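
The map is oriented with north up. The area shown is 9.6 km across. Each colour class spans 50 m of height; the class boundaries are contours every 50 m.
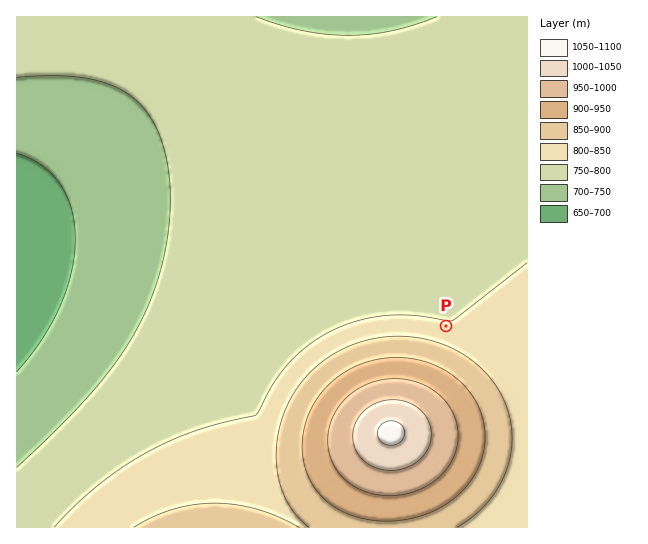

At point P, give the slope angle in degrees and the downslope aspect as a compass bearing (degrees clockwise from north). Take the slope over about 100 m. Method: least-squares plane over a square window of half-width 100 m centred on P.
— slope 6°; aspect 17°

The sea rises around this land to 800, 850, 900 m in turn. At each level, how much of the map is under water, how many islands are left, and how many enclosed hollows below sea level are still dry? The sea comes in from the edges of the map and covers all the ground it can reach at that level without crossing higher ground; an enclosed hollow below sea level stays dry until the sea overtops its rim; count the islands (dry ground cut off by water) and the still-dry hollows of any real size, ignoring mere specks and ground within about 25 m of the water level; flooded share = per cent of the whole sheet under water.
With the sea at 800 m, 73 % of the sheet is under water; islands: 0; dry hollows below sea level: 0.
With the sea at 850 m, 85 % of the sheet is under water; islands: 0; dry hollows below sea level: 0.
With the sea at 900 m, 91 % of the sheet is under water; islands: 1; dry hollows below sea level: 0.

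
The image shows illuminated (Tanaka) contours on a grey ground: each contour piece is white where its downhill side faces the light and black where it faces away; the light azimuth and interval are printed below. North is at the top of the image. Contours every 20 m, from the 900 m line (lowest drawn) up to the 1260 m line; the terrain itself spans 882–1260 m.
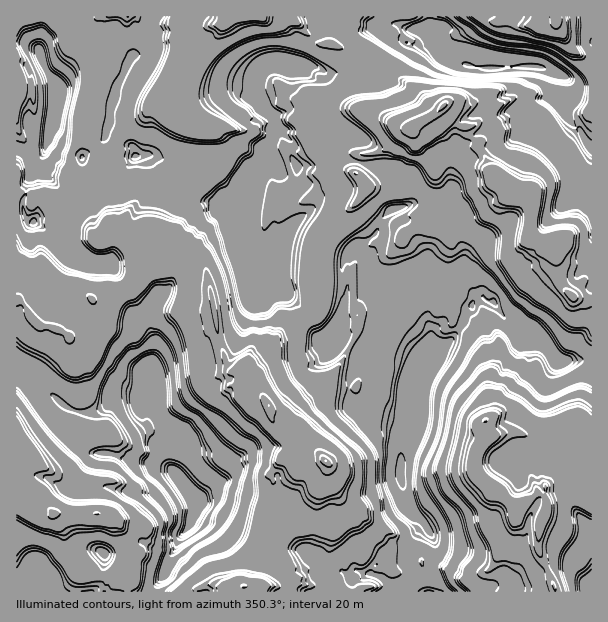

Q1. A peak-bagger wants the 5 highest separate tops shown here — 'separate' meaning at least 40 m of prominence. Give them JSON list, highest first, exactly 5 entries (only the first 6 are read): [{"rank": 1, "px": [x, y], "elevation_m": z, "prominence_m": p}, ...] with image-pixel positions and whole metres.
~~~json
[{"rank": 1, "px": [485, 420], "elevation_m": 1260, "prominence_m": 378}, {"rank": 2, "px": [326, 461], "elevation_m": 1240, "prominence_m": 171}, {"rank": 3, "px": [443, 105], "elevation_m": 1229, "prominence_m": 159}, {"rank": 4, "px": [54, 513], "elevation_m": 1207, "prominence_m": 137}, {"rank": 5, "px": [555, 240], "elevation_m": 1197, "prominence_m": 56}]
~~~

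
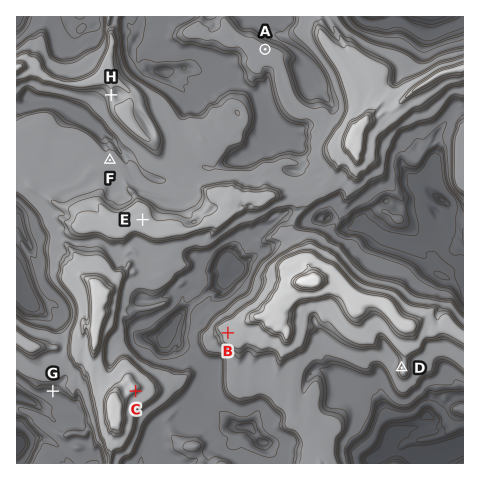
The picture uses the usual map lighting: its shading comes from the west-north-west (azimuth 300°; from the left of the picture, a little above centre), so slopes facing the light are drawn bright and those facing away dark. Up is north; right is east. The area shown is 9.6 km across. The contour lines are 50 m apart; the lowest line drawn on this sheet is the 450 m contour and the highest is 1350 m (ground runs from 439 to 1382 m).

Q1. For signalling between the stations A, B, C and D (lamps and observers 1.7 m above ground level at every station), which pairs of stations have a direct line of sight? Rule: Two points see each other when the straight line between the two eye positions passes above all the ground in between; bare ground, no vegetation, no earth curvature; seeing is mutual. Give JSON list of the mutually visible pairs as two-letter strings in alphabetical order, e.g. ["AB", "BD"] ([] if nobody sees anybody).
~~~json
["BC", "CD"]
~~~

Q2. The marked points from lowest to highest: G F H E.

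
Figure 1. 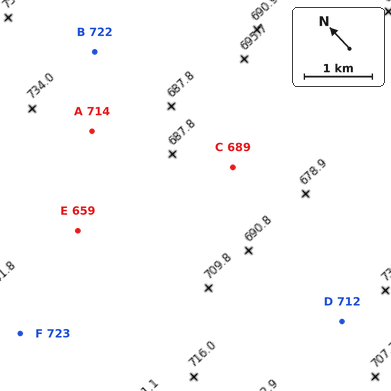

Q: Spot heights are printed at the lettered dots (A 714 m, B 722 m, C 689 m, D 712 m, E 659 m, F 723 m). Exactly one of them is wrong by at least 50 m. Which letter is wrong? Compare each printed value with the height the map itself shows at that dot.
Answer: E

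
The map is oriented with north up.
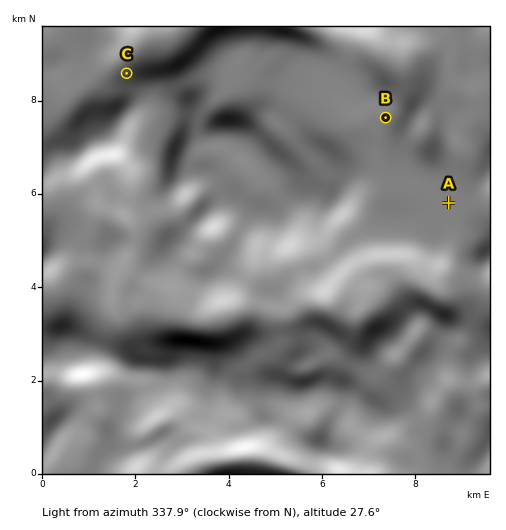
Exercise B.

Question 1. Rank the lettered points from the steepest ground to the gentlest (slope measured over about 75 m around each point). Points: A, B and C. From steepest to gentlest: C B A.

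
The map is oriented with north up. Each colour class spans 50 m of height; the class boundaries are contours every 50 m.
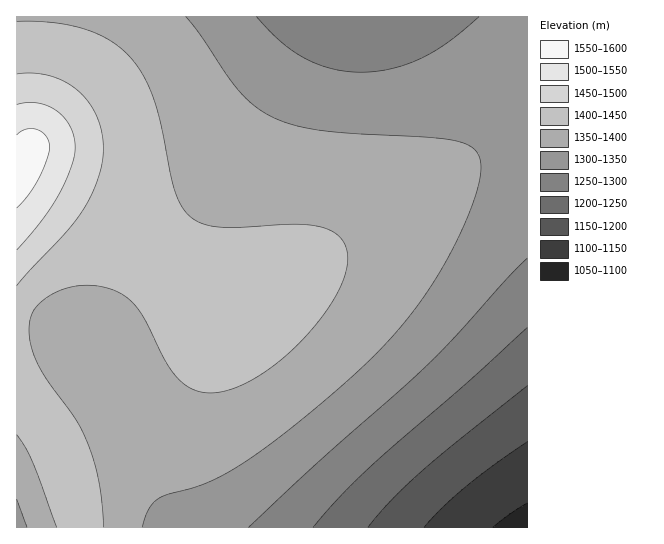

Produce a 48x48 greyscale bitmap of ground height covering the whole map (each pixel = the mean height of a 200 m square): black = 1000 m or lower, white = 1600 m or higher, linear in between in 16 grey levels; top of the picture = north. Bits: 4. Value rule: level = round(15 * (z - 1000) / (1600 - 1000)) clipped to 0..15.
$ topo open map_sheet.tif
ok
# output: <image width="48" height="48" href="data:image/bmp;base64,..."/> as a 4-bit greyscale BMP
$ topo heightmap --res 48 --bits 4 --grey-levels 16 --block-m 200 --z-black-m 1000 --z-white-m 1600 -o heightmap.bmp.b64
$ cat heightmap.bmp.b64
<image width="48" height="48" href="data:image/bmp;base64,Qk32BAAAAAAAAHYAAAAoAAAAMAAAADAAAAABAAQAAAAAAIAEAAATCwAAEwsAABAAAAAAAAAAAAAAABEREQAiIiIAMzMzAERERABVVVUAZmZmAHd3dwCIiIgAmZmZAKqqqgC7u7sAzMzMAN3d3QDu7u4A////AJmaqqqqmZiIiIiId3d2ZmVVVEREMzMyIpmqq6qpmZmYiIiIh3d3ZmZVVUREQzMzMpmqq6qpmZmZmIiIiHd3dmZlVVRERDMzM5qqu6qpmZmZmZiIiId3d2ZmVVVEREMzM5qqu6qpmZmZmZmYiIh3d3ZmZVVUREQzM5qru6qpmZmZmZmZiIiId3dmZlVVREREM6qruqqpmZmZmZmZmYiIh3d2ZmVVVUREQ6qruqqpmZmZmZmZmZiIiHd3ZmZVVVRERKq7qqqZmZmZmZmZmZmIiId3dmZmVVVERKu7qqqZmZmqqqqZmZmYiIh3d2ZmZVVVRKu6qqqZmZqqqqqqmZmZmIiHd3dmZlVVVLuqqqmZmaqqqqqqqpmZmYiId3d2ZmVVVbuqqpmZmqqqqqqqqqmZmZiIiHd3ZmZVVbqqqZmZmqqqqqqqqqqZmZmIiId3dmZmVbqqqZmZqqqqqqqqqqqpmZmYiIh3d2ZmZaqqmZmZqqqqqqqqqqqqqZmZiIiHd3ZmZqqqmZmaqqqqqqqqqqqqqpmZmIiId3dmZqqpmZmaqqqqqqqqqqqqqqmZmYiIh3d2ZqqpmZmqqqqqqqqqqqqqqqqZmZiIiHd3ZqqqqqqqqqqqqqqqqqqqqqqZmZmIiId3dqqqqqqqqqqqqqqqqqqqqqqpmZmYiId3d7qqqqqqqqqqqqqqqqqqqqqqmZmYiIh3d7uqqqqqqqqqqqqqqqqqqqqqmZmZiIiHd7u6qqqqqqqqqqqqqqqqqqqqqZmZmIiId8u7qqqqqqqqqqqqqqqqqqqqqZmZmIiIh8y7u6qqqqqqqqqqqqqqqqqqqpmZmYiIiMzLu7uqqqqqqqqqqqqqqqqqqpmZmZiIiNzMu7u6qqqqqqqqqqqqqqqqqpmZmZiIiN3My7u7qqqqqqqqqqqqqqqqqpmZmZmIiO3cy7u7qqqqqqqqqqqqqqqqqpmZmZmIiO3dzLu7uqqqqqqqqqqqqqqqqZmZmZmYiO7dzLu7uqqqqqqqqqqqqqqqmZmZmZmZiO7t3Mu7uqqqqqqqqqqqqqqZmZmZmZmZmO7t3Mu7uqqqqqqpmZmZmZmZmZmZmZmZmO7t3Mu7uqqqqqmZmZmZmZmZmZmZmZmZme7u3cy7uqqqqpmZmZmZmZmZmZmZmZmZme7u3Mu7uqqqqpmZmZmZmZmZmZmZmZmZme7t3Mu7uqqqqZmZmZmZmZmZmZmZmZmZmd3dzMu7uqqqqZmZmZmZmIiIiIiJmZmZmd3czLu7qqqqmZmZmZiIiIiIiIiIiImZmczMy7u7qqqqmZmZmYiIiIiIiIiIiIiJmczMu7u6qqqqmZmZiIiIiIiIiIiIiIiImbu7u7uqqqqpmZmYiIiIiIiIiIiIiIiIiLu7u7qqqqqpmZmYiIiId3d3d3iIiIiIiLu7u6qqqqqZmZmIiIh3d3d3d3d4iIiIiKqqqqqqqqmZmZiIiId3d3d3d3d3iIiIiKqqqqqqqpmZmYiIiHd3d3d3d3d3d4iIiKqqqqqqqZmZmYiIh3d3d2Zmd3d3d3iIiA=="/>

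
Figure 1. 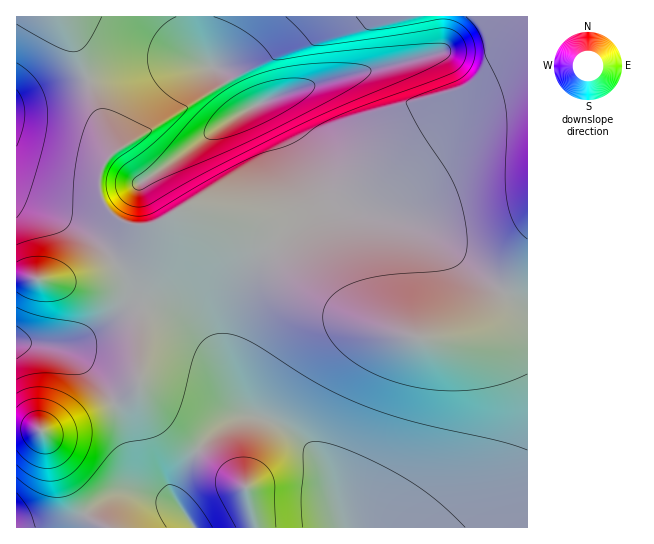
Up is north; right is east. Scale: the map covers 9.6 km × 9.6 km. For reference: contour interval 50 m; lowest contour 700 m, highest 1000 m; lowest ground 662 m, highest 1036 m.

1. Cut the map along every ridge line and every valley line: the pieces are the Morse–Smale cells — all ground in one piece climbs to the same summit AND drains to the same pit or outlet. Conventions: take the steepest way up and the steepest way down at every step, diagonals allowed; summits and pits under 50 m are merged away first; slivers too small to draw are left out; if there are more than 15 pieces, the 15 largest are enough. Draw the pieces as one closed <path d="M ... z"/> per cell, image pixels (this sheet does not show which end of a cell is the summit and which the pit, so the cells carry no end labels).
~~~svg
<path d="M527 16l-332 0 2 29 6 14 6 8-16-4-34 0-45 9-26 9 16 46 11 22 0 2-11 12-4 11-1 12 2 12 7 12 7 7 18 8 21-1 31-17 46 12 19 9 16 12 53 52 30 21 28 14 32 9 26 4 26-4 17-11 19-20 14-20 17-34z"/><path d="M186 207l-16 8-5 4-5 23-15 41-2 24 22 5 26 15 16 15 9 13 27 54 10 7 28 9 14 10 16 14 12 16 6 13 14 50 185-1-1-275-11 23-19 30-19 20-9 7-18 7-28 0-46-12-28-14-30-21-53-52-16-12-23-11z"/><path d="M139 383l-10 12-15 9-45 21-26 8 32 66 6 11 10 10 15 8 87 0-1-5-17-25 0-8 22-41-41-35-13-19z"/><path d="M89 81l-73 24 0 93 6 5 24 9 33 17 15 11 23 23 19-18 13-19-16-1-14-5-11-10-7-12-2-12 1-12 4-11 11-12 0-2-11-22z"/><path d="M142 308l-8 0-13 5-28 20-23 11-28 1-25-2-1 84 22 2 5 3 15-3 29-12 42-22 11-13z"/><path d="M257 416l-18 0-9 4-13 9-18 20 48 40 9 38 86 1 1-5-14-45-12-21-22-22-20-12z"/><path d="M149 308l-6 1-3 80 16 25 42 35 19-20 13-9 9-4 13-1-5-2-7-8-20-43-13-20-16-15-12-8z"/><path d="M115 264l-21 11-20 5-21 1-36-4-1 65 26 3 23 0 25-10 17-12 17-16 4-9-3-16z"/><path d="M194 16l-128 0-1 2 22 59 2 3 2 0 23-8 45-9 34 0 16 4-6-8-6-14z"/><path d="M17 199l0 78 36 4 21-1 27-8 14-9-21-23-15-11z"/><path d="M29 428l-13 1 0 98 89 1-14-8-12-14-35-72-6-5z"/><path d="M65 16l-49 1 1 87 71-23-8-27z"/><path d="M198 449l-14 21-9 20 0 8 18 29 62 1-8-39z"/><path d="M165 219l-14 5-15 21-21 18 8 12 5 18-1 10-10 13 13-7 13-2 1-18 20-60z"/>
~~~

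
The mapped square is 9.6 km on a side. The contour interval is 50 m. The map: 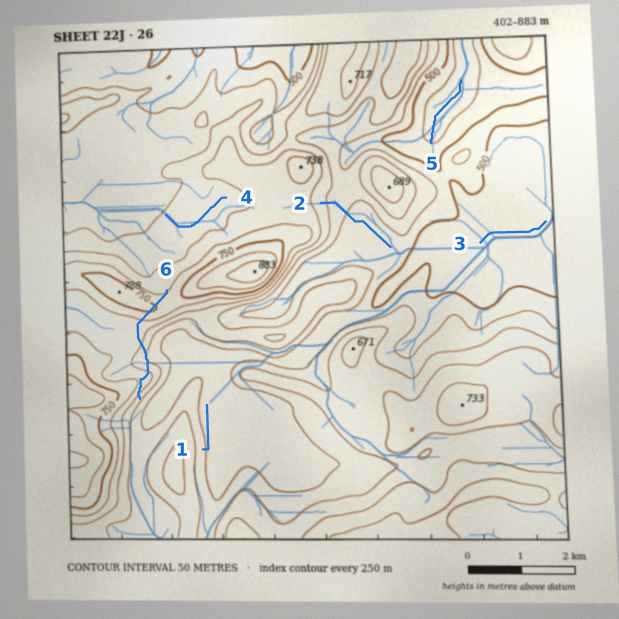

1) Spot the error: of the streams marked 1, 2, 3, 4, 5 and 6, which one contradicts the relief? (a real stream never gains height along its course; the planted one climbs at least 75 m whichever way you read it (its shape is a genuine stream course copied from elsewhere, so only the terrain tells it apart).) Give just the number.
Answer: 6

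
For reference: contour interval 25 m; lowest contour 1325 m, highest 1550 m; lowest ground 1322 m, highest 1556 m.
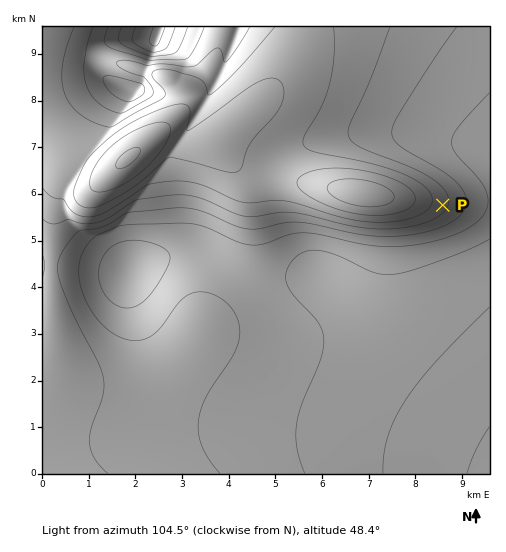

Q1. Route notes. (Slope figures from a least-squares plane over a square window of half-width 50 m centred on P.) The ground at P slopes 4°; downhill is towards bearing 290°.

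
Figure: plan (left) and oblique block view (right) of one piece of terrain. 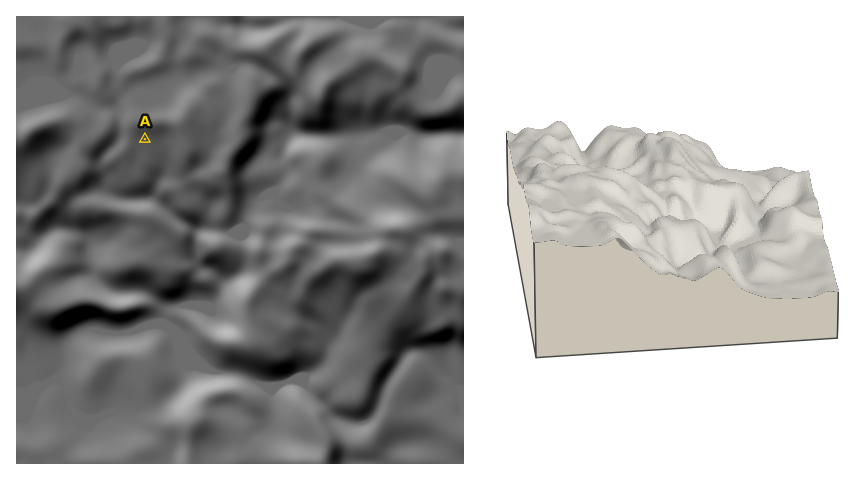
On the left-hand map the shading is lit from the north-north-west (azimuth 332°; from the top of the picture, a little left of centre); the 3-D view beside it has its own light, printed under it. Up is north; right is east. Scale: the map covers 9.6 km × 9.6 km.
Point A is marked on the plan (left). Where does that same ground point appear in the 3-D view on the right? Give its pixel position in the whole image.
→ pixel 609 204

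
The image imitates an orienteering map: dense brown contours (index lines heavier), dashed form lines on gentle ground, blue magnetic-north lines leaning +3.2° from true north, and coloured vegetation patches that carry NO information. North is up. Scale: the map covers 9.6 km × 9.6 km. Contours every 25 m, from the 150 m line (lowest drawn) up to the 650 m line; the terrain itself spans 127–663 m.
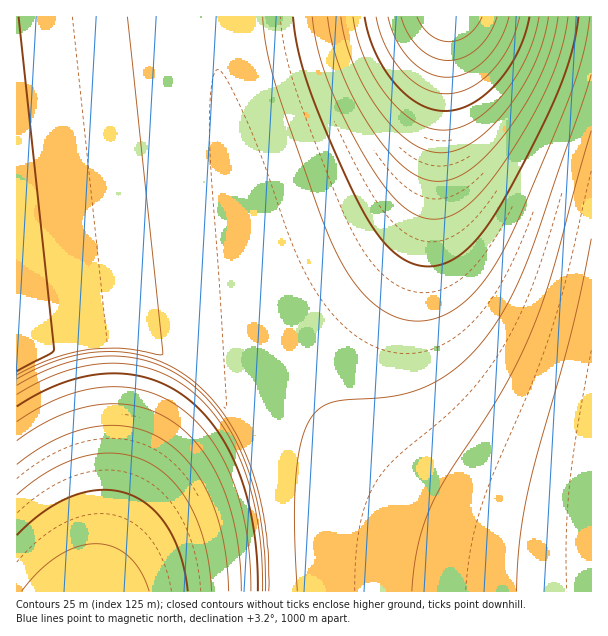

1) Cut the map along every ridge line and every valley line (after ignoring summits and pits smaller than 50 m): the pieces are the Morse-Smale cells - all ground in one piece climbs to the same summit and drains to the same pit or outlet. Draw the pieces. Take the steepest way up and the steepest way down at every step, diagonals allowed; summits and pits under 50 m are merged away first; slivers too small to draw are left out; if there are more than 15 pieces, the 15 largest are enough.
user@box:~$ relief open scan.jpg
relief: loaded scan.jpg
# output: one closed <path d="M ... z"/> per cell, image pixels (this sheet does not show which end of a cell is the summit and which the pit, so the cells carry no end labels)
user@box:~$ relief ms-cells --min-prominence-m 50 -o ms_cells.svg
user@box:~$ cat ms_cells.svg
<path d="M591 16l-214 0-122 18-238 26-1 287 61-7 42 0 22 4 21 8 20 10 19 16 21 21 13 20 19 40 10 29 7 39 4 65 316 0z"/><path d="M119 340l-42 0-57 6-4 2 0 243 257 1 1-35-8-56-12-42-19-40-21-29-28-24-31-17z"/><path d="M375 16l-358 0-1 43 239-25z"/>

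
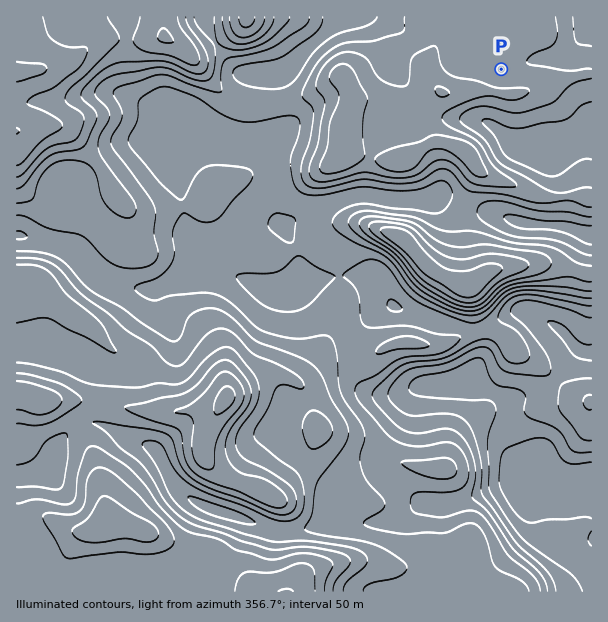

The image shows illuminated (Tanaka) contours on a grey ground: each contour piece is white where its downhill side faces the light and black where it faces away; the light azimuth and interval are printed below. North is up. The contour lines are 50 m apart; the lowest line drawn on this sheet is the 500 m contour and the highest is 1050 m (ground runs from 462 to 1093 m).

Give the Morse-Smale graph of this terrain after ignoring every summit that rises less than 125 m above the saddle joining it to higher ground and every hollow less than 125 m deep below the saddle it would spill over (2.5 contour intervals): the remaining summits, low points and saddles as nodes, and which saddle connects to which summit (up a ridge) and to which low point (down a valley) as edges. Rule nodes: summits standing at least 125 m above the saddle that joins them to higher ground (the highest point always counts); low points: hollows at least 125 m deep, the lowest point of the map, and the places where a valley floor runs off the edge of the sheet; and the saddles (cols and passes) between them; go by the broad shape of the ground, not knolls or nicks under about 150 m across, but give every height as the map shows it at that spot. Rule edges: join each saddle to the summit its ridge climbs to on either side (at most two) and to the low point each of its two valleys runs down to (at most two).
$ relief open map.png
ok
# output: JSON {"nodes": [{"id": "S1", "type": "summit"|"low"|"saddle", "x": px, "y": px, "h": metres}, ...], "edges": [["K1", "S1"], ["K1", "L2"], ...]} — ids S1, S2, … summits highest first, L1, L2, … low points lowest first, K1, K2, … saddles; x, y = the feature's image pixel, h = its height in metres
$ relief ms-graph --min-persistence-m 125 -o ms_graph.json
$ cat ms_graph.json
{"nodes": [
{"id": "S1", "type": "summit", "x": 107, "y": 524, "h": 1093},
{"id": "S2", "type": "summit", "x": 225, "y": 399, "h": 1068},
{"id": "S3", "type": "summit", "x": 17, "y": 72, "h": 1064},
{"id": "S4", "type": "summit", "x": 246, "y": 18, "h": 1016},
{"id": "S5", "type": "summit", "x": 401, "y": 239, "h": 996},
{"id": "S6", "type": "summit", "x": 344, "y": 152, "h": 939},
{"id": "L1", "type": "low", "x": 539, "y": 476, "h": 462},
{"id": "K1", "type": "saddle", "x": 74, "y": 426, "h": 903},
{"id": "K2", "type": "saddle", "x": 215, "y": 44, "h": 848},
{"id": "K3", "type": "saddle", "x": 464, "y": 204, "h": 775},
{"id": "K4", "type": "saddle", "x": 320, "y": 39, "h": 741},
{"id": "K5", "type": "saddle", "x": 468, "y": 327, "h": 691}],
"edges": [["K1", "S1"], ["K1", "S2"], ["K1", "L1"], ["K2", "S3"], ["K2", "S4"], ["K2", "L1"], ["K3", "S5"], ["K3", "S6"], ["K3", "L1"], ["K4", "S4"], ["K4", "S6"], ["K4", "L1"], ["K5", "S1"], ["K5", "S5"], ["K5", "L1"]]}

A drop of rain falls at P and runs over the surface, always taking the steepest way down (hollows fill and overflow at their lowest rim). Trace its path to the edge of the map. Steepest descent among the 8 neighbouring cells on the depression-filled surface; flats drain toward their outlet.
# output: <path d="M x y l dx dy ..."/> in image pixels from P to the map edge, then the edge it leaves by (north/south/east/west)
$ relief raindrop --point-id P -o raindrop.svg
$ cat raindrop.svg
<path d="M501 69l0-1 12 0 2-2 7-1 5-3 4 0 2-2 4 0 2-1 15 0 1-2 8-1 28-29"/>
exit: east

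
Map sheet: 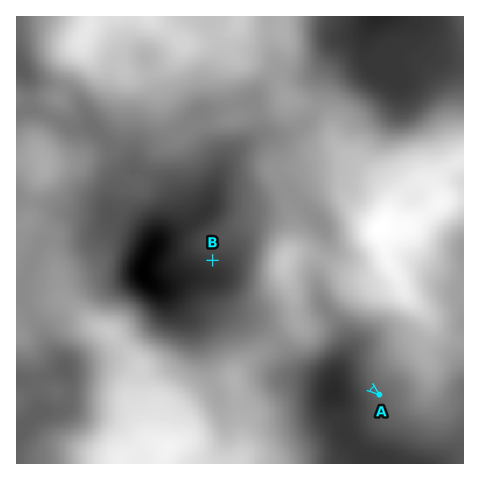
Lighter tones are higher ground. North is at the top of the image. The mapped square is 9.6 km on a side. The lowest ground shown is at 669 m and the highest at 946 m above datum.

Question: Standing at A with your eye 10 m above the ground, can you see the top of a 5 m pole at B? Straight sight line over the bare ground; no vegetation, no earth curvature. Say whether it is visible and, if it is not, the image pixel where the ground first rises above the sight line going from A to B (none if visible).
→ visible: false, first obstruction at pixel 326 352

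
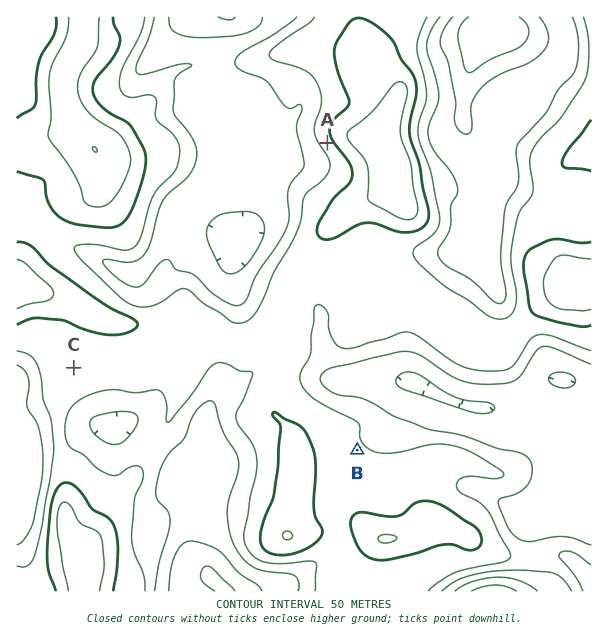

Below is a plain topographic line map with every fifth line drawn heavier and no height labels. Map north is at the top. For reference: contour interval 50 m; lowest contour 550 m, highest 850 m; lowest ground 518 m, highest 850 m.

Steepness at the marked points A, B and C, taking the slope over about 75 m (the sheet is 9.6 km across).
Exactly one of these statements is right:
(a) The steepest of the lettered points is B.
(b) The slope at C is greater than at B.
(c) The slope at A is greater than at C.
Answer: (c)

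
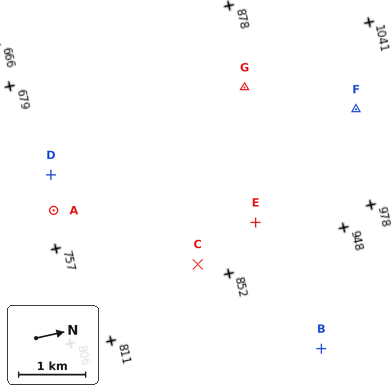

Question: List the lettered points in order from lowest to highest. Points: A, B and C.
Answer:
A C B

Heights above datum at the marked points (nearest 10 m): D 720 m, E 870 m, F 990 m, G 870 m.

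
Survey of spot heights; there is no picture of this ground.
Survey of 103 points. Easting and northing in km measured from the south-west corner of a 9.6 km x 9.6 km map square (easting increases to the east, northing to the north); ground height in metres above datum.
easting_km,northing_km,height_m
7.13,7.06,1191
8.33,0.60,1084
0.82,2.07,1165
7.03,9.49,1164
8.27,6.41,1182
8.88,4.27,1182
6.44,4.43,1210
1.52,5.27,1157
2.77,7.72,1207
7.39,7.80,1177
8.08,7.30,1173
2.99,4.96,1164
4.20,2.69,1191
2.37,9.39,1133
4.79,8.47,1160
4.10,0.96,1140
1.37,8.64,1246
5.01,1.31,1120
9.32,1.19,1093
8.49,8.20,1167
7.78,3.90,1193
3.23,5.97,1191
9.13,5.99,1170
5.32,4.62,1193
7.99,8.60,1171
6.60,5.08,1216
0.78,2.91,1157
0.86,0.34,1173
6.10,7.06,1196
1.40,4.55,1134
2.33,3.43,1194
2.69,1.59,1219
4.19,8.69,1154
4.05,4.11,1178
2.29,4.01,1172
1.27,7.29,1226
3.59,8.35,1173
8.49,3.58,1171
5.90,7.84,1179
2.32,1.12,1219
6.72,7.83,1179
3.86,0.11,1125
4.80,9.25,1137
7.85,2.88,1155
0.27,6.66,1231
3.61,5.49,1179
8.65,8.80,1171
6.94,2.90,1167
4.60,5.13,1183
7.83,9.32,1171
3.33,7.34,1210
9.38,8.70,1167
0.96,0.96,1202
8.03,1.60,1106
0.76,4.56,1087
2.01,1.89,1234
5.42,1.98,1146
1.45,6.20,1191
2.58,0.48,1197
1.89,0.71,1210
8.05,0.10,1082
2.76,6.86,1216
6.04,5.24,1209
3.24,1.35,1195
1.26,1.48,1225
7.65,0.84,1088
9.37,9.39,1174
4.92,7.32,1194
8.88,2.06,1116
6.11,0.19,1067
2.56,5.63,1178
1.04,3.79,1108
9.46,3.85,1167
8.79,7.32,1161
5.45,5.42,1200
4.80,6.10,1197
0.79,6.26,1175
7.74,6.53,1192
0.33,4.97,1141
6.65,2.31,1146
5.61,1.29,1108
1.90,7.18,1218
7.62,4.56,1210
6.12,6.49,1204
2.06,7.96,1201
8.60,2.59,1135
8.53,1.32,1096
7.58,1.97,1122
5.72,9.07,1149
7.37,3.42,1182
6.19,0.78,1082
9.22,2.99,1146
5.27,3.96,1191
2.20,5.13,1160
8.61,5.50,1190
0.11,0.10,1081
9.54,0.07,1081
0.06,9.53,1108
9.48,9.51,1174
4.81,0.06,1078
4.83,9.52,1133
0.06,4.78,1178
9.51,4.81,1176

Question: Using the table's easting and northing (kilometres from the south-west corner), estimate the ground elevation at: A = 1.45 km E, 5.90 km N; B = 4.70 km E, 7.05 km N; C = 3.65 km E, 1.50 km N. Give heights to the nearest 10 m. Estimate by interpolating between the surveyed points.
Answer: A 1180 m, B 1200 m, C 1180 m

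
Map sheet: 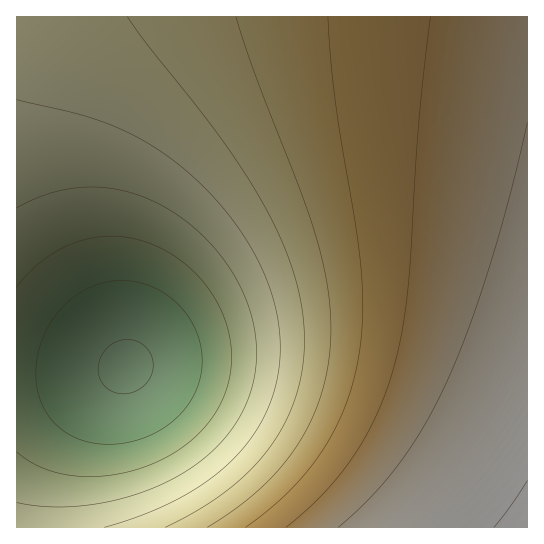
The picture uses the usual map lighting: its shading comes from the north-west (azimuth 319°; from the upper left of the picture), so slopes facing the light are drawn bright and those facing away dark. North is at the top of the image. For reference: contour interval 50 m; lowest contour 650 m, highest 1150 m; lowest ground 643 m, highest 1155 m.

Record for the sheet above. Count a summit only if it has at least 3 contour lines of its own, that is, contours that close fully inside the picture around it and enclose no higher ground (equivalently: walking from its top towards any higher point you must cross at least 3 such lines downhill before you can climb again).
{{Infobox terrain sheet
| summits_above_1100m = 0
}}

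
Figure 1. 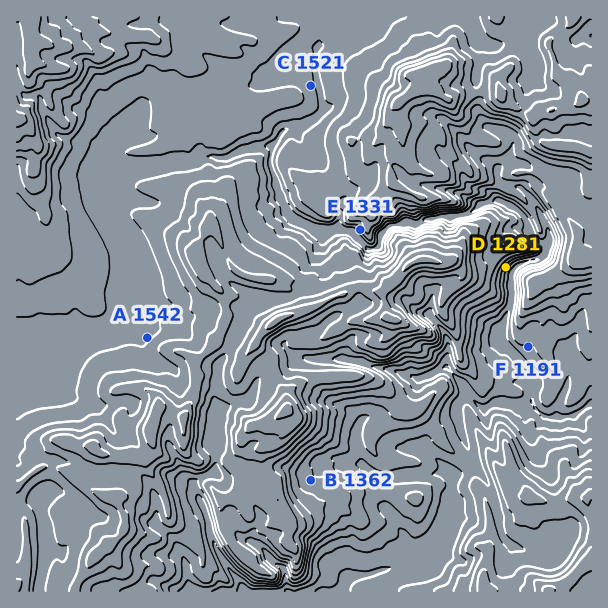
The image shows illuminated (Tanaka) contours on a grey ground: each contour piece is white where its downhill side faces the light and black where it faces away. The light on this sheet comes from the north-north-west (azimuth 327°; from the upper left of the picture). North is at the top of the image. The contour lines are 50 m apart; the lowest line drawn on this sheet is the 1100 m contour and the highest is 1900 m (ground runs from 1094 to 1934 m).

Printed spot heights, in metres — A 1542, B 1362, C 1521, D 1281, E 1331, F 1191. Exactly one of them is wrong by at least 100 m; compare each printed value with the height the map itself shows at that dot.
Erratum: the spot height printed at E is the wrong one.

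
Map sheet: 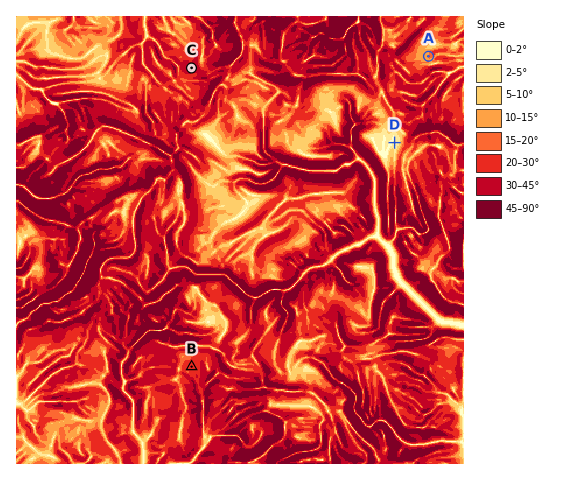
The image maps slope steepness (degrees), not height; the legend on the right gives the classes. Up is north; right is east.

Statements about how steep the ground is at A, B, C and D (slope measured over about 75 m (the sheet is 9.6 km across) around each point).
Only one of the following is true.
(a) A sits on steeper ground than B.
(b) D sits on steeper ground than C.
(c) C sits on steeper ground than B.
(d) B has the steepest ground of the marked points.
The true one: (c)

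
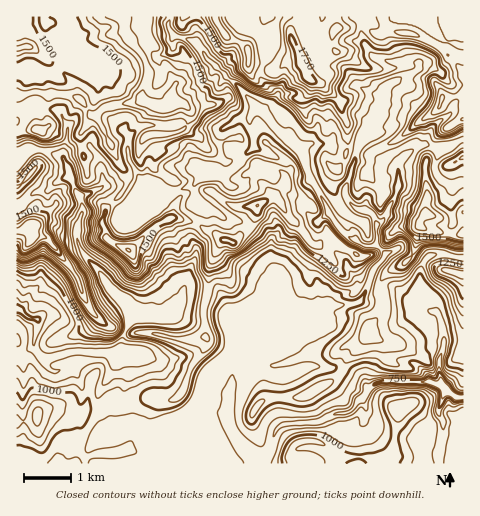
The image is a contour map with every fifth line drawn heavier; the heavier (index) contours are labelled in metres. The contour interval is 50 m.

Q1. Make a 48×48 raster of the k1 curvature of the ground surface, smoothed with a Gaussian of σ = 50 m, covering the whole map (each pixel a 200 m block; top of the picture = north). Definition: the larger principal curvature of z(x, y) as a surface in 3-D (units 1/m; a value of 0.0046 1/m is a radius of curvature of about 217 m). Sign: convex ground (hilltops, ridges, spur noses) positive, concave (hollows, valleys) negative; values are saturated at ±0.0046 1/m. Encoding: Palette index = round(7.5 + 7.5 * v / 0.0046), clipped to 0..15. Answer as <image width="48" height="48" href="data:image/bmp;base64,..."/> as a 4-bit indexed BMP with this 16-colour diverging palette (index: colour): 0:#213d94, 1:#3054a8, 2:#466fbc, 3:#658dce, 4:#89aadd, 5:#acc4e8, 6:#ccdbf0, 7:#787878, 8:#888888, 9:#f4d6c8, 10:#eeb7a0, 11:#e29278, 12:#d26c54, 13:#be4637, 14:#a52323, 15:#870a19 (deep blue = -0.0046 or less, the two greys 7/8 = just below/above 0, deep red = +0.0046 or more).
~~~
<image width="48" height="48" href="data:image/bmp;base64,Qk32BAAAAAAAAHYAAAAoAAAAMAAAADAAAAABAAQAAAAAAIAEAAATCwAAEwsAABAAAAAAAAAAlD0hAKhUMAC8b0YAzo1lAN2qiQDoxKwA8NvMAHh4eACIiIgAyNb0AKC37gB4kuIAVGzSADdGvgAjI6UAGQqHAIeIeHiIiImIeIiImIiJq6qZiaqZmIiIiYepeIiJmqiId4d4l3iXnIiKuYiIqIiIiYi4eIh3eJd3eIiJh4iom93ad3d4uHeImZm4iIh3eIh3iIiZiJqYmYiZh4d3uHeZqaq4iIl3eHiHeIiIeL14iHiJzKiHuXjJqZq5iJqYiHiZiIiIiK+GiZmoeMmZupmp25qqqYqKmZmay4iIiIzaqqmJrImru8u56pqYmpuZmZmZnaiIeImqu8yomqi8u7zam5qHeJq3mIiYidd4h4iXd3nMmKeYl5mHjZqHeInYiHiHiOd4iIiId3iJyYm5qsu4u4qJmImreIeHeNt4iIiJmId4i3eLzbv72pqIiIiJeHd3h46YiImIiJmbqqmaiKzIy7irqHiIh4d3iZnaiIiHiIiZyqmJqpepm6iavLqZuuzf/9zKiIiIiIiIiaqqmZmYi7qJiKq9/N7ah3nYiHiIiId3Z4uYiIiYi8lpdnn+qYiHd3rnd4iIiHd3h5qph3eIjIuYd374iIh4d4vWeIiHiId4mqmqmHd3jJmXiJ+Hd4mIeHnoeYh3iIiHioirh3eHfaiod9+HiIqIiHjom4h4iImIicjLiIeHfIl4d/qHiquXh3fnq5iId4p3rZq8eoeom4p4fPmHeeyYZ3nZuXh3d4p466mP3Ie//6pnr6eHePqqeojrp3d3d4iNyMqJ37rdl+qJ+niHjPm4i6e+mod3d4nMjP/3ifdoiK+v6Iu7/+yYipec36iImI/I/YmfhfpnibzeiXrPln/HiHm+u+qYuu2euG+u+bzv/93YqHivZ3j/qL2qaK16feeOiq963dypenvMmIifZ3iL/bh4eHy3vpnIreuqeK3Nq3qr26e/qIh3umd4v+7Y+XzI24fMmp2nfKi42nvK64iIjZie2InduKyK2Nium4zXeeeYvKyXjph4mpzsZ3iqu5mLp9i8l2zJeO+HmJ/Ii7d63LiJm5qmu4eaucuoqI6omG/rl4+Hnqu7iHd3mLqbzKmLyZyIiI+bt3r6iJ6H25yaeXeKqp25nIisrHyYiI7b34eodryZ96yKunnbeJiLyImpjZzah4vGe5arqsiM2p+ImGzJqrjbh4eIjYic+nepic78udt/eIvu7suGiqi4iImaf4d3j8eP15qst427d4mIh8l3iZmomJ6Jj6iJl/+b/5h7envahmmqp8uYmIiIh8qIvHiHiYz7i5d6Z72N/+zbzcrPzad3idiX25iIeJefmcy93dp4dq14qZmo7IiarKud2smHiYZvypiZd6iIeI2Hq5mn2IzZi5zsdnmHiHfOe4d4eYh3eGu4qql7i6+sqb+cuImZh5v4jIeJiHiHd3u5yLmXmvuZuel6l77cy6eKrIeph4h4h36Kmch4qOuHmfh6u7d4iIZa2O64iIiHiMqtjbiKuft3fbd5zLiah3e/mIqHeHirmrjJa4aI/qqHj4iKp4i6ms/IiYiJiIh5m4i5jbh953iXnoeK3Kua3ch4qIiJiIq7qom4jrq/Z3ipmpiIt5eJeIiJiA=="/>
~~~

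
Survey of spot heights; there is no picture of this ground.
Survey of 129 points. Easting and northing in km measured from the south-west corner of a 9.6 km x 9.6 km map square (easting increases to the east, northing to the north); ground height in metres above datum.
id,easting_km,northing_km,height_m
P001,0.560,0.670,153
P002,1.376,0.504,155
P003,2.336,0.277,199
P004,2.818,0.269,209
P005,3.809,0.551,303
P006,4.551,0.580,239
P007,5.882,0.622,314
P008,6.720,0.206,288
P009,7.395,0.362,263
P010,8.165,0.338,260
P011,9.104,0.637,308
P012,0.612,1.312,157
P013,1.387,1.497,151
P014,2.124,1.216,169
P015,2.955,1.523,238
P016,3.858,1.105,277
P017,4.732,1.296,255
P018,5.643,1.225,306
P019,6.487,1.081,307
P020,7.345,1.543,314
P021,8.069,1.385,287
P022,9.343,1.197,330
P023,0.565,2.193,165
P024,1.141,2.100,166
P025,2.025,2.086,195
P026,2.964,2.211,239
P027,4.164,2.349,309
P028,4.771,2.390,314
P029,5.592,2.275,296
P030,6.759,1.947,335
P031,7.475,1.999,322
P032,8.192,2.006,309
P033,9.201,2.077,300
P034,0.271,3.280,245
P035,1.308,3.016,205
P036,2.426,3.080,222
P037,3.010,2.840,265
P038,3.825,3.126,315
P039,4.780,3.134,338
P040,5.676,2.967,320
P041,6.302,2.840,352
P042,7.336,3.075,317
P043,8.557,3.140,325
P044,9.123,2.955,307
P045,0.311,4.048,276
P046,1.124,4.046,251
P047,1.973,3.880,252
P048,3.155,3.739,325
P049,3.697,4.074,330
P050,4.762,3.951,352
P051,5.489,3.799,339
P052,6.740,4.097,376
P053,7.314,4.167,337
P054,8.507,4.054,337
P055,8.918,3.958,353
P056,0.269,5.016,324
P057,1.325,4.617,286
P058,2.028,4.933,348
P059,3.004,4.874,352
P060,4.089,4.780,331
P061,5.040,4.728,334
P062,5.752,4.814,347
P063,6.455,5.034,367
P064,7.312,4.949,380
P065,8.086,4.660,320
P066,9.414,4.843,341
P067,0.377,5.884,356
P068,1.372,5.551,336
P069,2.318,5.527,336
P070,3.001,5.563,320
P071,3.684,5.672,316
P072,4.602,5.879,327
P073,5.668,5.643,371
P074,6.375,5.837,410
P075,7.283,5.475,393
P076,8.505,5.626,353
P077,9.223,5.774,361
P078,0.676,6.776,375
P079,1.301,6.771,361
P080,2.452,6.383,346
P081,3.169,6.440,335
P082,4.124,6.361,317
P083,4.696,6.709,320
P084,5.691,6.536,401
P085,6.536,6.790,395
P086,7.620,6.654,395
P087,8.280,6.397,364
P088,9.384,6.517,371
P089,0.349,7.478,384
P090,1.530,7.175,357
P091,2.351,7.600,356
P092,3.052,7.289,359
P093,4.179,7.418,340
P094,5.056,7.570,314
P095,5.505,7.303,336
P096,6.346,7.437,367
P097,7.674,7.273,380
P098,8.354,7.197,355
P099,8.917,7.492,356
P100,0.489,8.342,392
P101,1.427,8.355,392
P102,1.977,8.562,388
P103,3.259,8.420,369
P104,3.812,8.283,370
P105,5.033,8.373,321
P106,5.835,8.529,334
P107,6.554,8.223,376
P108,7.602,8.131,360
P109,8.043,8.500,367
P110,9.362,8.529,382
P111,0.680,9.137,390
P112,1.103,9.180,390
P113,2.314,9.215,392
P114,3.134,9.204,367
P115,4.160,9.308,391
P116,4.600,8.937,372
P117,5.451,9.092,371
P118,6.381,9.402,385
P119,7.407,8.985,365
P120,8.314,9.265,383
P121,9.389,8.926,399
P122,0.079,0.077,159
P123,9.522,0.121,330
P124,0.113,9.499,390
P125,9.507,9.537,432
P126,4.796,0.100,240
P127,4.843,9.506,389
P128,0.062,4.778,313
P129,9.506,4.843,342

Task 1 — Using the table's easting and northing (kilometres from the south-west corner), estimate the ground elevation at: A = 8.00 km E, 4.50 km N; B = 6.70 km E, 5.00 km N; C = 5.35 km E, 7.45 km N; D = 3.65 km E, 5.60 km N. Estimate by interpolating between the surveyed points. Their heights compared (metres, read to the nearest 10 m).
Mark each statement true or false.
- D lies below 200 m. false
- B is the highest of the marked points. true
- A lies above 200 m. true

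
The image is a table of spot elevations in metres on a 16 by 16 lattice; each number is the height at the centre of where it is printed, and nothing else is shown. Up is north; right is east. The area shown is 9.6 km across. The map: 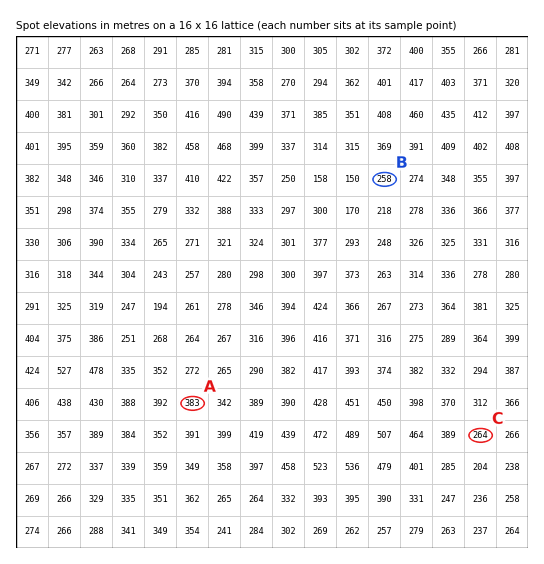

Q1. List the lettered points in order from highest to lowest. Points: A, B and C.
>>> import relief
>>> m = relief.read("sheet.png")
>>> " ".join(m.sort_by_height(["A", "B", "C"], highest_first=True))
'A C B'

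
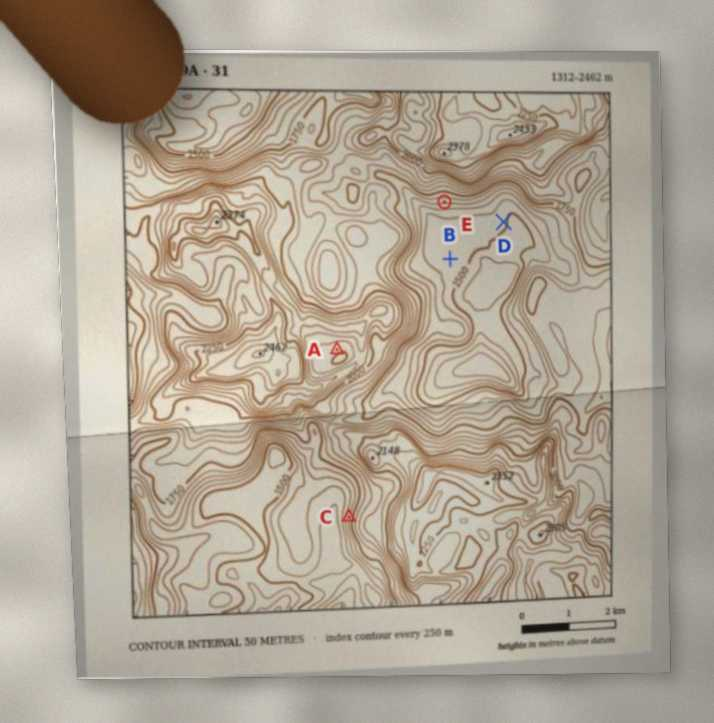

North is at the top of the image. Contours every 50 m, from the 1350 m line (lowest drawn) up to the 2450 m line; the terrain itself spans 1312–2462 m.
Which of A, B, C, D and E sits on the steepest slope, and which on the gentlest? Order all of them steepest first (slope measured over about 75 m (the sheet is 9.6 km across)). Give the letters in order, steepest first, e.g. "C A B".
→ C E A D B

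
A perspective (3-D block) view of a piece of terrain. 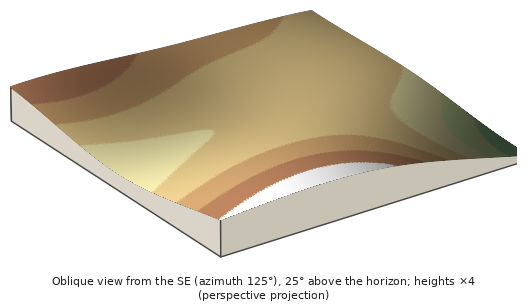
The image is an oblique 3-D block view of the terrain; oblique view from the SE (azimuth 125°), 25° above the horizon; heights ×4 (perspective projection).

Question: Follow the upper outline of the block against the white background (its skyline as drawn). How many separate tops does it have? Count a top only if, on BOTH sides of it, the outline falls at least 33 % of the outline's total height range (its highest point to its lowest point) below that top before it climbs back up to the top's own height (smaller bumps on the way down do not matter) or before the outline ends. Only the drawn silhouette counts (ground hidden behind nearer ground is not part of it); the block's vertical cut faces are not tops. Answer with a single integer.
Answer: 1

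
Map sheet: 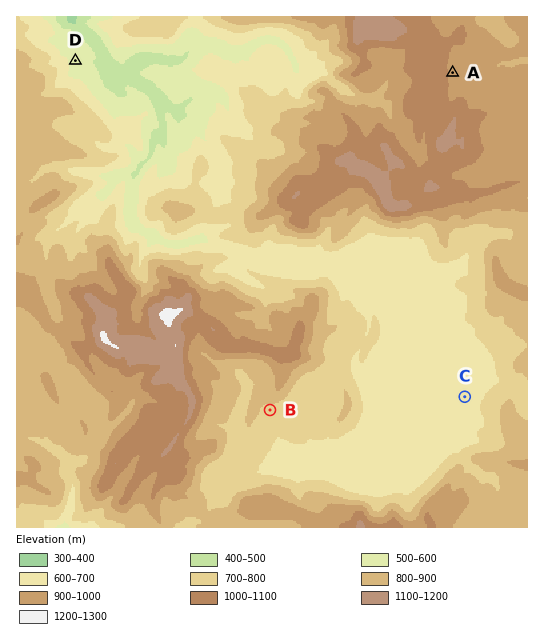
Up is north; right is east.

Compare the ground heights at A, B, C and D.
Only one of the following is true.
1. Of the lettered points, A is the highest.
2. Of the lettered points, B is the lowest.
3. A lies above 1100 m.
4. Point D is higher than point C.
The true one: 1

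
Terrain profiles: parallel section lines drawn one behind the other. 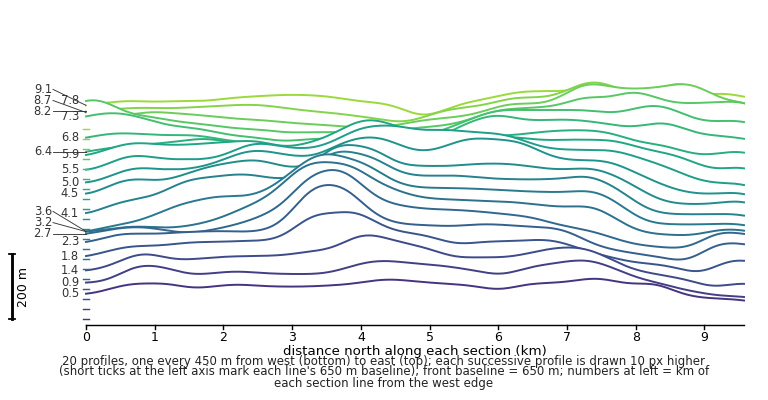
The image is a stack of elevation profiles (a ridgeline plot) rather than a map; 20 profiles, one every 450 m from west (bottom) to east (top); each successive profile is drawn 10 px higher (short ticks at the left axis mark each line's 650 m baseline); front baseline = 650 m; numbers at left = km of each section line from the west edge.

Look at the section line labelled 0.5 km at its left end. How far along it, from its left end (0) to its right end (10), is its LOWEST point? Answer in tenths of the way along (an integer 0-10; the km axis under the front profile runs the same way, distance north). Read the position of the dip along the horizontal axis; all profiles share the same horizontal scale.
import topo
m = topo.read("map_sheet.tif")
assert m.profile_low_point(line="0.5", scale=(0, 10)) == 10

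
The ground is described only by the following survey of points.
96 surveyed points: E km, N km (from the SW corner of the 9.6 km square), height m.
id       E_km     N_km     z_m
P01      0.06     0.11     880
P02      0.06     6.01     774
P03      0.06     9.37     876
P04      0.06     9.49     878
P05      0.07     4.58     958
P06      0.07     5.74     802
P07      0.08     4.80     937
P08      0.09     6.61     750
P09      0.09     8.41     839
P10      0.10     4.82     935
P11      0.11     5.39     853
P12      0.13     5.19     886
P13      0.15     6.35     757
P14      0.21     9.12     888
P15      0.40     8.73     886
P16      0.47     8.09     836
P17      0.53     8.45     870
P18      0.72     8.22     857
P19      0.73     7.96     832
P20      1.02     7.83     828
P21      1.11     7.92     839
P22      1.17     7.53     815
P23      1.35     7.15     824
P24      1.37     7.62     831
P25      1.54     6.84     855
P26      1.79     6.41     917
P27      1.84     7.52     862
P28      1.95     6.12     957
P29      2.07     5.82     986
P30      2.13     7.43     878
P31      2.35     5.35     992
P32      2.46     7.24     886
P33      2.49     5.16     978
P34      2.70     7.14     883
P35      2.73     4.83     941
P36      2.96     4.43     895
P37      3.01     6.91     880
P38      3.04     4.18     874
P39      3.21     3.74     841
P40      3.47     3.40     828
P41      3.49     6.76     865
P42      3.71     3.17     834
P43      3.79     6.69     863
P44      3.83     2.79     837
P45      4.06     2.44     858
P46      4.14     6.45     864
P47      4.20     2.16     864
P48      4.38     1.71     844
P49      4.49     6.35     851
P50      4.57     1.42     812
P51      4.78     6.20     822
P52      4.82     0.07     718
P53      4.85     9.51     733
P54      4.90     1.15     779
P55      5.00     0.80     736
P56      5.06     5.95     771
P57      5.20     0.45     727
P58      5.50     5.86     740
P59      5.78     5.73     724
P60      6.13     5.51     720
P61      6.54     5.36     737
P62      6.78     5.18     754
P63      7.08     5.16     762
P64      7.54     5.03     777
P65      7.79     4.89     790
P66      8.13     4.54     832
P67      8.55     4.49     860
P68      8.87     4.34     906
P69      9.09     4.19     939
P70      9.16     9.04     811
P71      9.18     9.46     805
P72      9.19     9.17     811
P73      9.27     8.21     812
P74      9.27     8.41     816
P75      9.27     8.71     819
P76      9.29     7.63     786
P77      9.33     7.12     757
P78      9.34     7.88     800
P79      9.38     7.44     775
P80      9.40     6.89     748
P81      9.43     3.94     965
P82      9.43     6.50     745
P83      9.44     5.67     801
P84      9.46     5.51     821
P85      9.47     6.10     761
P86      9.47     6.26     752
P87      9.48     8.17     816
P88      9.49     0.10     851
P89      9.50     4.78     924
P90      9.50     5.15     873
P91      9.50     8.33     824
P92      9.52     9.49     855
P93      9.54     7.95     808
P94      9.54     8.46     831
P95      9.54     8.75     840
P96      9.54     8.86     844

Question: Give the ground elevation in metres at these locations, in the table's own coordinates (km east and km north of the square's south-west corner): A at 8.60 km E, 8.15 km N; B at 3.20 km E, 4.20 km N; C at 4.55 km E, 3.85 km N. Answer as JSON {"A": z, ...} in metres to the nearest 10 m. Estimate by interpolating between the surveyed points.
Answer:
{"A": 850, "B": 870, "C": 880}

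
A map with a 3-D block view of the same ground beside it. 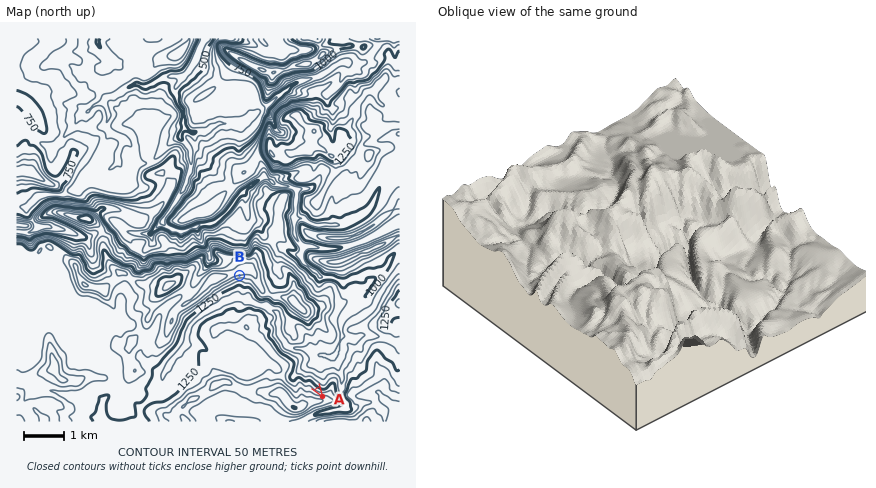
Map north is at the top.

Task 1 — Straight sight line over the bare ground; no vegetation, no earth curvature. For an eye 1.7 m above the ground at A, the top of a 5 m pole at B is visible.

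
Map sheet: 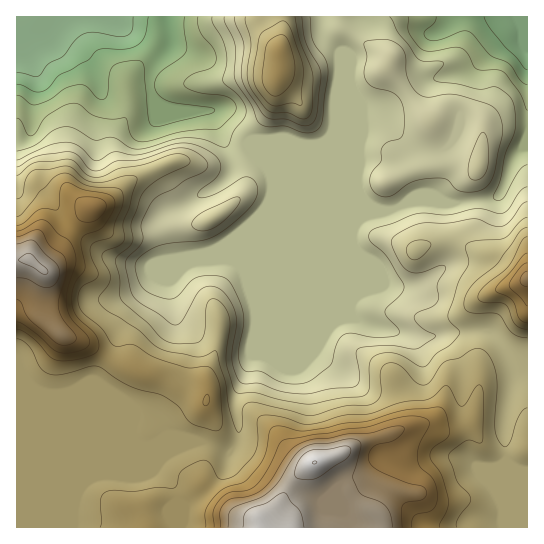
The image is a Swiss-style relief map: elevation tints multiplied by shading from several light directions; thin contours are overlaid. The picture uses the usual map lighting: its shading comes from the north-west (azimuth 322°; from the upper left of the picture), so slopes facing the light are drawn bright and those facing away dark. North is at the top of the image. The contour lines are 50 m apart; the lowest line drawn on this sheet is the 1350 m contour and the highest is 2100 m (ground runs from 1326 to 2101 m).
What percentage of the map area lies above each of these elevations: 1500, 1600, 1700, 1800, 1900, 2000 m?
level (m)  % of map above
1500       90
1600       65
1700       46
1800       21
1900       10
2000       4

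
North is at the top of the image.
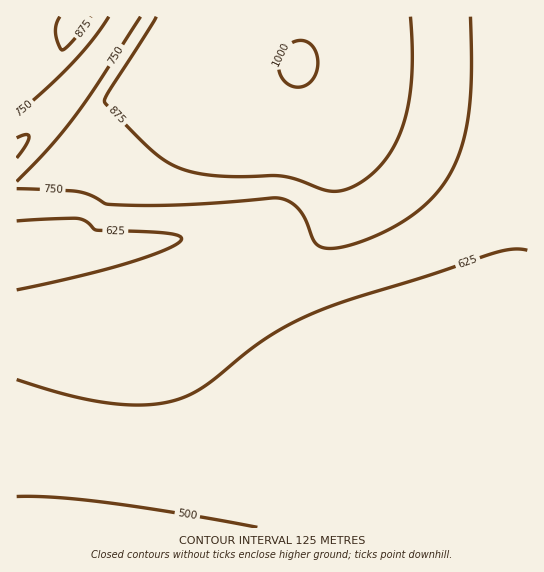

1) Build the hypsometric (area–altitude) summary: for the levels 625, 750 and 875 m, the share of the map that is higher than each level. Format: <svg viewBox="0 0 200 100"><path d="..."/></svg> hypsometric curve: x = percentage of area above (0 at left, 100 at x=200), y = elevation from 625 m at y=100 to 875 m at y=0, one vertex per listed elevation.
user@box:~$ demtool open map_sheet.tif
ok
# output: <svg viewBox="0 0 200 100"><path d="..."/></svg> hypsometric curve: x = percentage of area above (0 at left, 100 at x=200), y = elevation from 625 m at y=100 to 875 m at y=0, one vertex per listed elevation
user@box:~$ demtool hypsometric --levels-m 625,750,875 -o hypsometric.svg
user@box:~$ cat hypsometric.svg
<svg viewBox="0 0 200 100"><path d="M119 100l-58-50-27-50"/></svg>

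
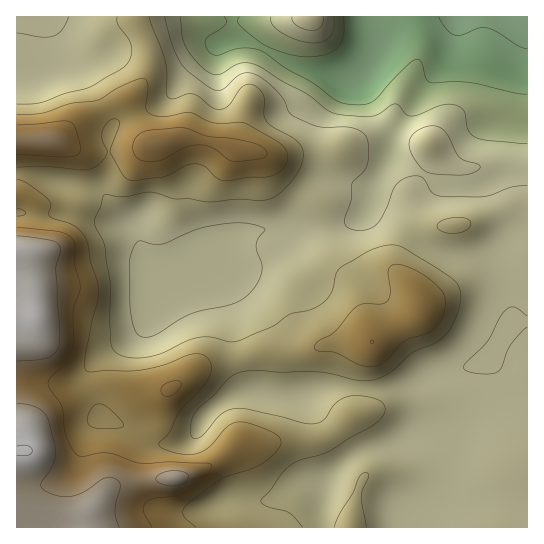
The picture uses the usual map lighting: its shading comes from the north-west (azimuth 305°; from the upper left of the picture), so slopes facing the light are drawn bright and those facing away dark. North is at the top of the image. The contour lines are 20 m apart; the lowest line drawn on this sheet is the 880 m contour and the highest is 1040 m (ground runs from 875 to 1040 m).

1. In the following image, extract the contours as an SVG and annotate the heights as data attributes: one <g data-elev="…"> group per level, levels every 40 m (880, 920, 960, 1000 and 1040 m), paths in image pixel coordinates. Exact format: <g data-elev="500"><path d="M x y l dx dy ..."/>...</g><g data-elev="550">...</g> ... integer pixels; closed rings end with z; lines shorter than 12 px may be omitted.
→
<g data-elev="880"><path d="M527 49l-8-3-22-14-10-4-9 0-17 7-7 0-8-6-7-12"/></g><g data-elev="920"><path d="M527 144l-40-4-12-3-7-7-5-20-9-5-13 0-28 11-7-2-7-8-4-2-22 12-32-1-12-4-22-17-24-12-29-18-13-1-20 11-8 0-12-8-14-17-5-12-2-20"/><path d="M271 17l1 8 10 8 16 7 16 3 9-2 7-4 4-8 0-12"/></g><g data-elev="960"><path d="M303 527l-13-14-24-7-4-3-1-4 9-8 12-18 9-8 10-5 28-9 47-28 9-10 0-6-2-4-5-3-9-3-12-2-10 2-12 7-12 16-10 4-11-1-55-14-14 0-12 6-18 20-8 4-3-2-2-7 1-9 4-8 35-36 13-6 14-1 24 2 36 0 46 9 10-1 9-3 12-8 18-16 23-10 10-8 7-9 6-13 3-14-1-9-3-7-6-5-45-29-9-4-11 0-18 6-27 16-5 7-5 20-11 11-11 5-19 4-17 12-32 14-10 2-20-5-13 1-12 3-25 13-19 4-16-1-11-5-3-5-1-5-1-25 0-31-5-39-11-24 1-5 9-23 3 0 18 2 25-5 24 7 15 0 18 3 30-3 29 1 12-5 13-14 9-12 3-12-1-8-4-7-25-15-7-6-2-7 1-12-2-7-4-6-5-4-5-1-6 2-14 19-8 4-8-1-14-11-6-3-7 0-12 5-5-1-3-5 1-19-2-13-16-44"/><path d="M366 527l-5-30 1-7 7-13-1-3-2-2-4 2-3 3-6 16-14 21-5 13"/><path d="M446 233l9 0 9-2 5-4 2-5-4-3-8-2-17 4-4 2-1 4 2 3z"/><path d="M117 17l1 8 11 14 3 8-2 11-5 8-38 22-22 6-24 9-24 1"/></g><g data-elev="1000"><path d="M152 527l-9-16 1-5 2-4 8-4 23-2 13-6 16-13 5-8 0-4-4-2-36-1-29 1-32-10-11 0-17 4-4-2-4-3-9-19-3-27-12-16-2-7 2-5 17-17 6-14 0-37 7-23-5-22 0-20-5-8-8-5-45-4"/><path d="M163 395l6 1 6-3 5-6 1-5-7-1-10 4-3 5z"/><path d="M142 161l19-1 22-12 14-3 8 0 8 3 15 11 6 3 27-3 5-2 1-3-4-7-10-4-22-5-24-2-19-7-10-1-29 2-11 5-4 7-1 8 3 7z"/><path d="M17 155l53 2 8-3 3-5-6-21-5-6-8-1-45 4"/></g><g data-elev="1040"><path d="M17 455l11 0 4-4-1-3-2-2-12 0"/></g>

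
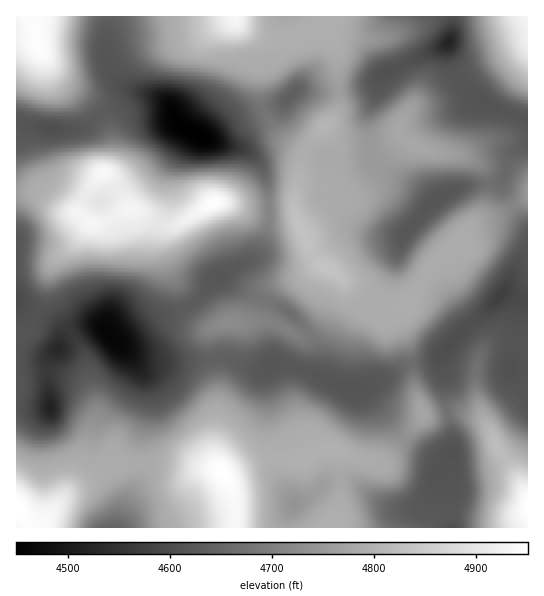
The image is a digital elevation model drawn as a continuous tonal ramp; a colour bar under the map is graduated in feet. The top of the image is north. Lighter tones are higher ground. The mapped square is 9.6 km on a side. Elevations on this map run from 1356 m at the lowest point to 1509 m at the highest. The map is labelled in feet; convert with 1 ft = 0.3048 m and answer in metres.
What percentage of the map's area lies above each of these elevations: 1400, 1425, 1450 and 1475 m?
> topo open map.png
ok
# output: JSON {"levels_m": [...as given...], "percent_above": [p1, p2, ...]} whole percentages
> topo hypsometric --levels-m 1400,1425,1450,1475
{"levels_m": [1400, 1425, 1450, 1475], "percent_above": [93, 62, 39, 11]}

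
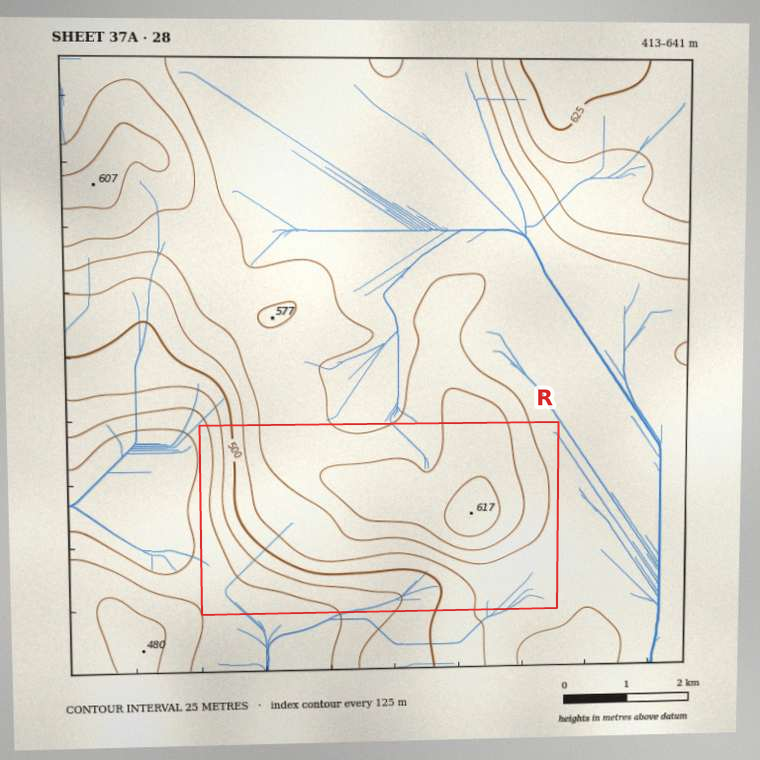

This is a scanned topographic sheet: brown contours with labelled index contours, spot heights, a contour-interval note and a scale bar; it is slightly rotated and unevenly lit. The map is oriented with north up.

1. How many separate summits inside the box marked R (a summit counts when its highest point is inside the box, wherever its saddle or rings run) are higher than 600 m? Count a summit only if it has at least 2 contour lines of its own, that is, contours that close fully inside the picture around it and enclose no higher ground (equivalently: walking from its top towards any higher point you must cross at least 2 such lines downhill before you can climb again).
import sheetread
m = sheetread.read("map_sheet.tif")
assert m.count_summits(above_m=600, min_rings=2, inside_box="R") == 1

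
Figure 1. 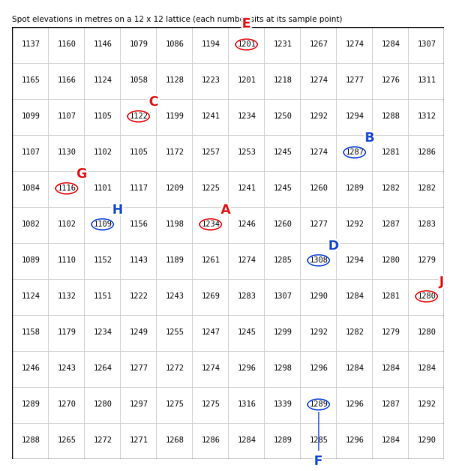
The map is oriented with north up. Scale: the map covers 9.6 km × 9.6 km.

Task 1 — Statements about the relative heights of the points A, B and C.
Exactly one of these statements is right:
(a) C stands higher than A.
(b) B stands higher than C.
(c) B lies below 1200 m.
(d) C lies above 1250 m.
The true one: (b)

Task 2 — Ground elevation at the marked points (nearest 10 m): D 1310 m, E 1200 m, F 1290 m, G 1120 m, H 1110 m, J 1280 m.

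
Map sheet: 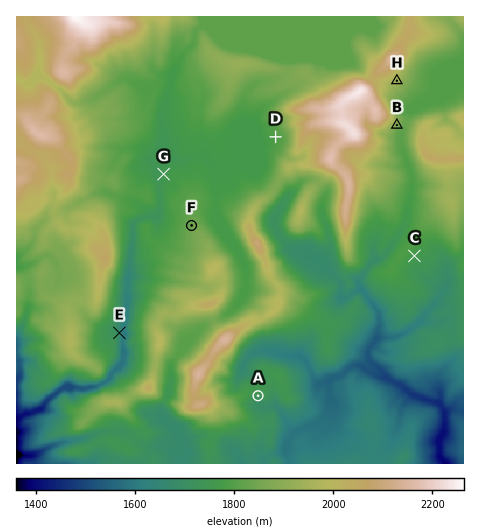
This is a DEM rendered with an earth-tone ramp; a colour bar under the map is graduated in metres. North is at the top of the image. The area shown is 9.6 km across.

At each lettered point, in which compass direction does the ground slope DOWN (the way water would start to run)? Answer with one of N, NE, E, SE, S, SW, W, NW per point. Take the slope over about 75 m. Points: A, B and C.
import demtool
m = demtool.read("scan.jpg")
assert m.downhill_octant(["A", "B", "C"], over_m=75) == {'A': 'S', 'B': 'SE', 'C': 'SE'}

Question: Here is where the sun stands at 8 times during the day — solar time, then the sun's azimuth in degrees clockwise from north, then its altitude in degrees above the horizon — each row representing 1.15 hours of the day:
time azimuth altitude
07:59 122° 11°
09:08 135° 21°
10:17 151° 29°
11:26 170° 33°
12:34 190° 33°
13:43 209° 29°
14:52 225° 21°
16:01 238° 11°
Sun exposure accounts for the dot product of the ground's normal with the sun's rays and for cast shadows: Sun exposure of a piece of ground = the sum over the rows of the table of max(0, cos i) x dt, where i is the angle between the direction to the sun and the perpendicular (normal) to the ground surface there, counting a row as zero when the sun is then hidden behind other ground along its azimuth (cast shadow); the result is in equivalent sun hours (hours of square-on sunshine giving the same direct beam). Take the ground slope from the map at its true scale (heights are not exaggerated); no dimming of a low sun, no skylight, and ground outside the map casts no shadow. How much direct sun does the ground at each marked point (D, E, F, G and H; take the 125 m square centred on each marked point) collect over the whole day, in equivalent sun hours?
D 3.8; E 2.6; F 3.3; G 3.6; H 4.7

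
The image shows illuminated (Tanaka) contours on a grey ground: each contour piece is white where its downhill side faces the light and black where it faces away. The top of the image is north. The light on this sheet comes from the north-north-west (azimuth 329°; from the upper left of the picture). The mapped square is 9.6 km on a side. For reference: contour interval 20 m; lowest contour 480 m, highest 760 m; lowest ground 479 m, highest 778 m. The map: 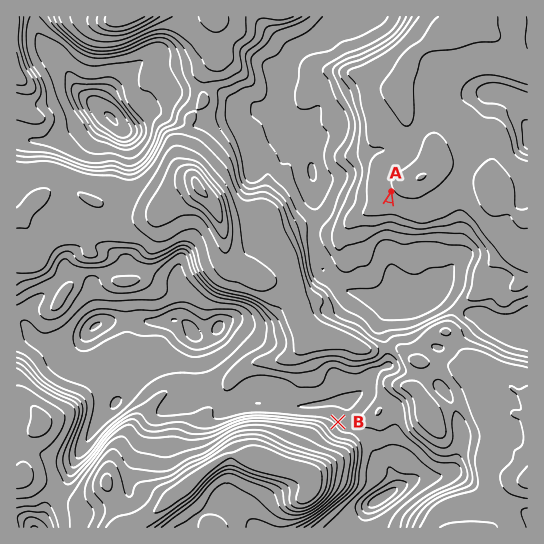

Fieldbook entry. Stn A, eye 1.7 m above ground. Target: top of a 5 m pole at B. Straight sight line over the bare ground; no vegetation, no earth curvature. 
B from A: no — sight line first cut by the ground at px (359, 331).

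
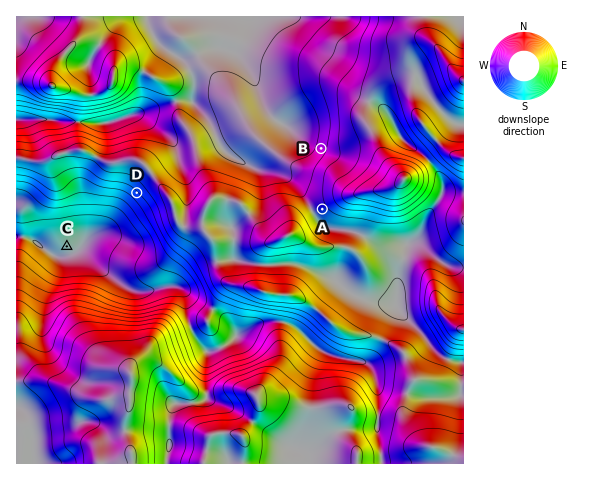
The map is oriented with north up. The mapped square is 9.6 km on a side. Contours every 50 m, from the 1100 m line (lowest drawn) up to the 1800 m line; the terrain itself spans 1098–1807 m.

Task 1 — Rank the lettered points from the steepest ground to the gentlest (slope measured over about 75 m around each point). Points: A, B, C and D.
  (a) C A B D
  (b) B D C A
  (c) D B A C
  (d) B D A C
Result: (c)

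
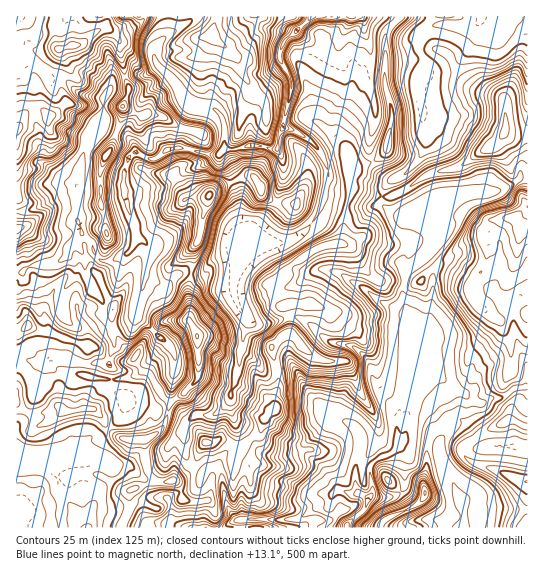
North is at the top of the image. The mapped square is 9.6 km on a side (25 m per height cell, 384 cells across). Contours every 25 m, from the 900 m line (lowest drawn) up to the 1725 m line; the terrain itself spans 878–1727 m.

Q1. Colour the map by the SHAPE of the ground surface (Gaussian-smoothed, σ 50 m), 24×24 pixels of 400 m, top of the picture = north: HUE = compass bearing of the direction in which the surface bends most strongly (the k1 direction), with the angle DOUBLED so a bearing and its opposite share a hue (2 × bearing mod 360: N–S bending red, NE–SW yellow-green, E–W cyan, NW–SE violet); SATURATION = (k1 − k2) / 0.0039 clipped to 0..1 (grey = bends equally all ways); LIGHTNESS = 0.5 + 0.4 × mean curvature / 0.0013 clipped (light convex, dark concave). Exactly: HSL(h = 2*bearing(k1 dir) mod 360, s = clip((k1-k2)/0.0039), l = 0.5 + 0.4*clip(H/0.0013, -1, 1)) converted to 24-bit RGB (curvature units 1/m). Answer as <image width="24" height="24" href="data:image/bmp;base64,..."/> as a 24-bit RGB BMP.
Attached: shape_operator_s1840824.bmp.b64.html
<image width="24" height="24" href="data:image/bmp;base64,Qk32BgAAAAAAADYAAAAoAAAAGAAAABgAAAABABgAAAAAAMAGAAATCwAAEwsAAAAAAAAAAAAAdnh/o6R9f2aKV3iHgKBpxFZKyrJTfSkmalUrhfdcUDED+fQAAOBvNMHRylBlAFe6Lu73/Mnp/yeSJHQjXYCQb3KAWXKBt7N8c35xip97f2eCZ2p4blyo35yhl0ogLuwtS2rTuwPJ7rCAk9Sxt2uqN15ERX9LvLIzAA02f6sF2hS/zvX9VER3cl9lZ0VJprNzdoCbknCSh3yVeIKbTYZ1kkg6Y+jy5LbxYjd9jyagrNR9y3Z2TEXRc4PCTmCFQnqrAzjU2vTXGWqS9VY4bTBYvkO0ltjhkMLPemlQbntWc3tlgWpheD5VarZMZqcgK4tN01aWP6mTwKmAurpLU4BGkj6vl5bRWFife7hERoIlRTli25BIgG/VZL6MdnZKdWtMh3G2tXWwWXRUb2dTU+K2cWzb+sbhE1pld9mvz5njbSWK3pGGa7lCMod9cVhQjFZvmF1MS6yxTGl3yICDPpdnw3C5y36/XYW3Trikt4O+opTUpMreXk+WXnNki2ZF6T0+M3gRHHwpXCqJ06Sm7vDbLSpkaUpQaT5JofKhXDp+a4CEYo1rmoekRHddnZhWtXOHsVZnUZZWgWtPkXdNm12Ud1JSgueIWAb/9bS4OZCCGDRfns9/58KQKQolcm1CP61XLu5bb2iDc3yBe4V3fltTik6FwrpLJ5AhkWtiYYRjoH9Il7czThek6qWKhNB0DAwn/fXOXTOCET9ktUAj76Y+qyvCvszs0/f4KxNvYI6BdneAfHp+gV6TYouZgp1kumOZbYVWhWNodJm/wdPdIH2b9dmTqC6pKAso/PzPfMPZCBc3vMHs5kHcwvHde1AXci0CxepfRVd/dnZ+e3uAWWJ8n19lfZZis1VXrpHeXcLMei9Xn7NWxbAzES4p/ynJnqfy0/jVv5XPNBllKi8QzPI7fx8lpluClLW7qbqGQUl0eXV+em90WzhRqqlrmcajYlWhtUZ7r1tmWraVeUOn56qMJjtmOppDNX8+8vHIVyREYC5laom1msW+j5G+j7O9nLy+pUCAkjcobUlPekCHdGOhos6sj21qX5B3iZBQc2yskcl1ojejPKt4v1OPjE1lI44v75MtQTtvPFB8rbbbwpFyRYZLkYZkaisfuSRYtc3ZQDzPLTS9lrG5upOLa2aDhI5wYY80RWoycZ5Cvy8rmZkcp21aPmSP6HHHofMiMkp+aXh9NXVEzU+c8pXQakk0c6J8arNtZ1Q4O3tSQVqfVJJds3ldb2GLqoRmjtCZYMa/QGSMiB2P3PrRKD2CgGdSIUZC/eDOGDNOdnt9fnNuWWgpGW0W5InrpJfTyJrDY32xfmqaVYSHM0Cf0qSbZ1aEs3Bz4IlgrGTKPkFuNlOfw+1uVyxwuUmrQsBo/++AHEhQYFc7VkQmxpWHN8lqL15cysp5aZ5NdjtddXlthX59Pmp0bNXByLPmmI3YfNN7j0lnY01/seJfhccyUDh8R3WG3KvLiYnk9NX2EhFV0/jWGXPe7MzOHjRZy6qGS5NtfEzXvEuTWnFSanxfQXEzJTYU6Khg2dBjMGctTnNk43w6mp8hNDbIbpvnbt58Jcsr5BW2t4/t5vPYCwop2sCLLxtwy8yPsWNiHDcTD83R2KPqwHPdWndBYEw8PLcX0aZj0zU2L5luFlyM/M/UAEg/JWYCfJIIyEMAAzATSHoGy3cAMgRCsemqXxFgtNCjXiuq9N/XJYWoPGw7h0iI8Lznj7vSVoh/vmSTx999zX0kHEtL844xrhm0jE49crbi1Oz3OAOZ8Jiw7va+AEJUkAMAgcmql6yDIDFg+u3RKixSY292Tm9xXpJk0ZGWaH6zpWmvm6LS9qrwGobmpib0Ze7wvebzLFGxUDkdWiBOybh8udeMABtk6eHTf5iUkoF9Tzhw7/mvOCltdnB9dVplQFtCxsl+RJ6ojnhihXRK5JEjj2ghCikp//u6RuBgWBxXqoVjVm+PdKlrn86xEACH1N1uhHt0h25rRSxn5/rMQitab2qAdHWXb5a3s9bYhEPMgpBhg0BGpbtTrGNIEiyEmP8qRAdKnUJ+mbGHYm+Aj7qAYMdPKQAzrt2dfHVzhnd1Mzds9u6wSUd6ZlpxZKNyZ6F6RG1a4EZxZWuQfXzMxKPb1Iy7FoPPv92VCg8pqX7Ss3iiiLSsiLOqz5OEADlE1X+vlJF6d42YQDZ77/CcPz1pe5O3eJyld3hfW2tUmZ1JcGV7oqlXb4FVuk2lnuPn9qTkH1OnNpFifEamyb1+Y4hW1myOXxz7AHtT97MQwJUSix6D7I+COqy6SKetnGqNbneJhHt7e4Zx"/>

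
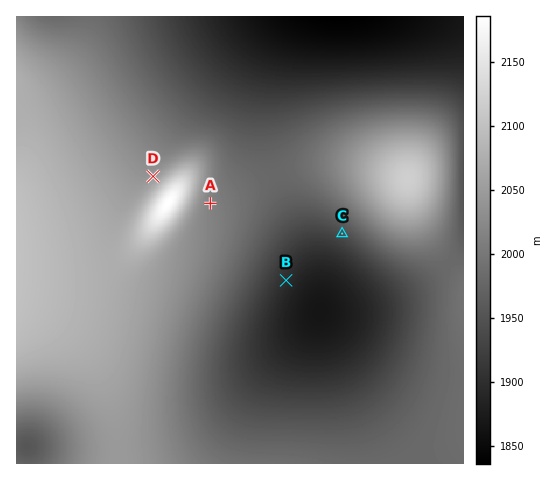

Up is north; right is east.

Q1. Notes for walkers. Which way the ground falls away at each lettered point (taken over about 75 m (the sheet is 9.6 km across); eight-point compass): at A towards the E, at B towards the SE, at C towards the SW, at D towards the NW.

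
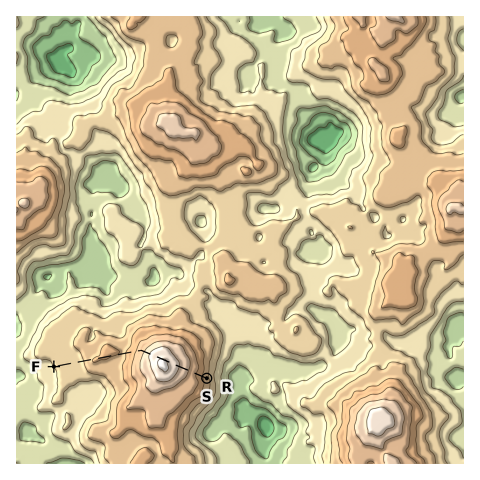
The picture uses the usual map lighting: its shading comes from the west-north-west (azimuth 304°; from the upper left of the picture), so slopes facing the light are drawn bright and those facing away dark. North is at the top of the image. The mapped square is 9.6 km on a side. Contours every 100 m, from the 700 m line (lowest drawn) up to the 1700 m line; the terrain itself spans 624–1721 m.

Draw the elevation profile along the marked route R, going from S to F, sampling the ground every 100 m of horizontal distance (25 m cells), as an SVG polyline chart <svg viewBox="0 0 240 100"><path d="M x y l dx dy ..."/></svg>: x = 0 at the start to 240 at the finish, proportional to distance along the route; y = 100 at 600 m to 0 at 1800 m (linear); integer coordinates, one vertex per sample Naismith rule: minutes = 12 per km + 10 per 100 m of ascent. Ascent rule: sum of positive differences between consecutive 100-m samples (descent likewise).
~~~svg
<svg viewBox="0 0 240 100"><path d="M0 47l7-6 7-5 7-5 7-5 7-4 7-3 7-5 7-3 7-2 7-1 7 1 7 3 7 3 7 6 7 7 7 4 7 3 7 5 7 2 7 0 7-1 7 0 7 0 7 1 7-1 7 1 7 4 7 5 7 3 7 2 7 0 7 0 7 0 7 2 2 0"/></svg>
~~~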